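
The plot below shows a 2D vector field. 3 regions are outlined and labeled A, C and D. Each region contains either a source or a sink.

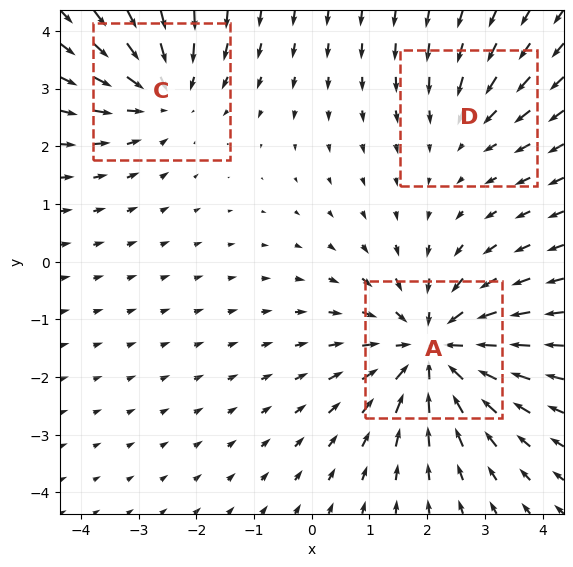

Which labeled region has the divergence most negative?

Divergence at each region's feature centre — A: about -4, C: about -3, D: about -2. Region A is most negative.

A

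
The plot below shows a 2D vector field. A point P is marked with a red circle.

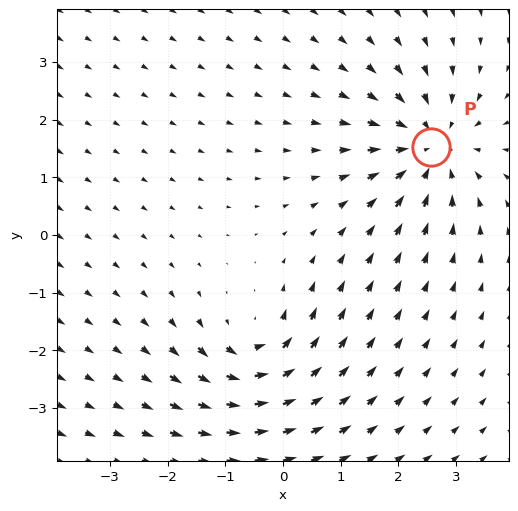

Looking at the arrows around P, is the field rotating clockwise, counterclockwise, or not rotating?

not rotating

Near P at (2.6, 1.5) the arrows show no circulation. The curl there is ≈0.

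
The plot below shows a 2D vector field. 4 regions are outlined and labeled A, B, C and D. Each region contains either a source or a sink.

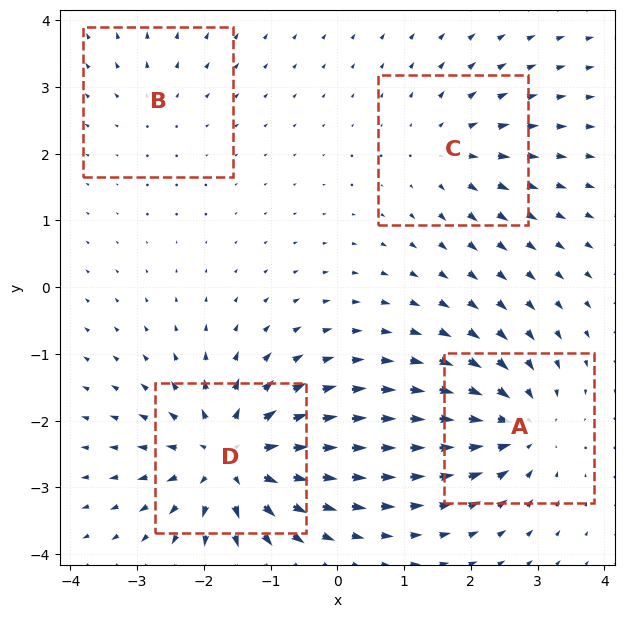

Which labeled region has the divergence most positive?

Divergence at each region's feature centre — A: about -6, B: about +2, C: about +4, D: about +8. Region D is most positive.

D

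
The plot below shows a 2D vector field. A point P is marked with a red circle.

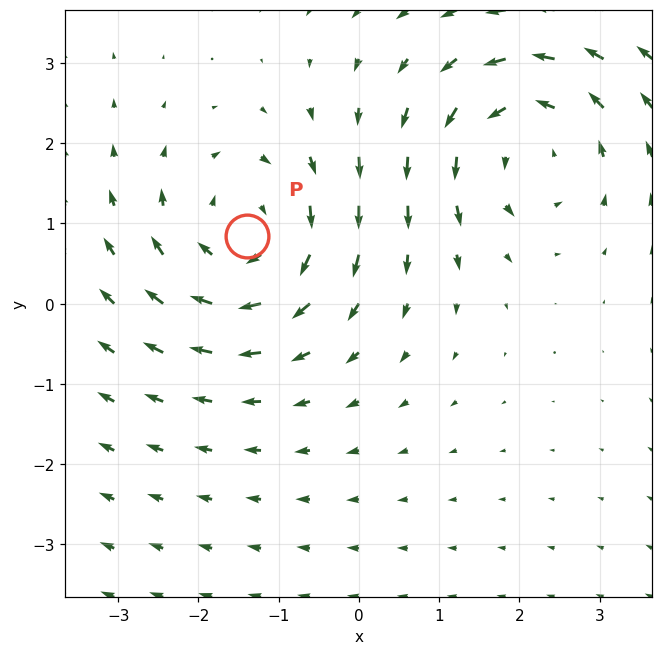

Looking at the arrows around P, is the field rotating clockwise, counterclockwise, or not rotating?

clockwise

Near P at (-1.4, 0.8) the arrows circulate clockwise. The curl (z-component) there is about -4; negative curl means clockwise rotation.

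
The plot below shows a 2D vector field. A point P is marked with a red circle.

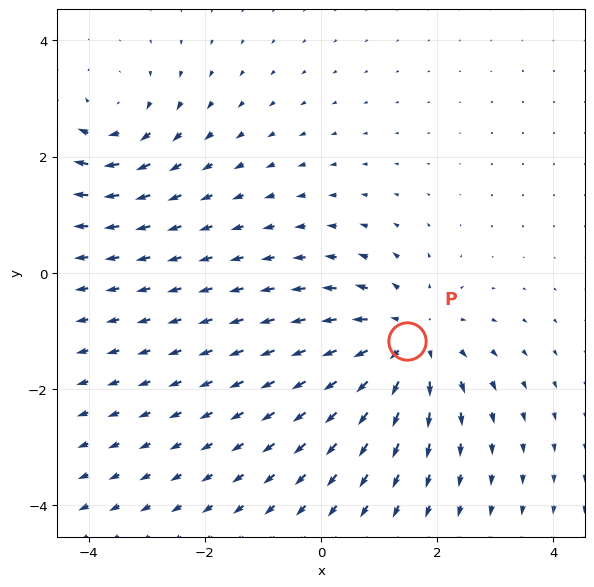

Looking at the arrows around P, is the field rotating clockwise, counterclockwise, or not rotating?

Near P at (1.5, -1.2) the arrows show no circulation. The curl there is ≈0.

not rotating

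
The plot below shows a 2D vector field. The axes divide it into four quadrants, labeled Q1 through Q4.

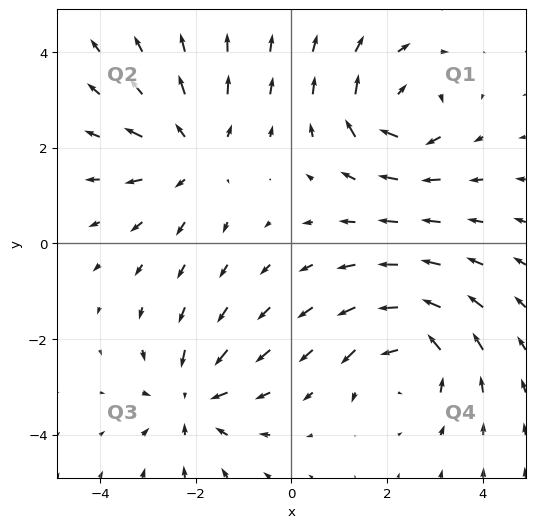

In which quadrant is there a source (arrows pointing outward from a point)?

Q2

The source sits at approximately (-2.1, 1.9), which lies in quadrant Q2. The divergence there is about +4, positive as expected for a source.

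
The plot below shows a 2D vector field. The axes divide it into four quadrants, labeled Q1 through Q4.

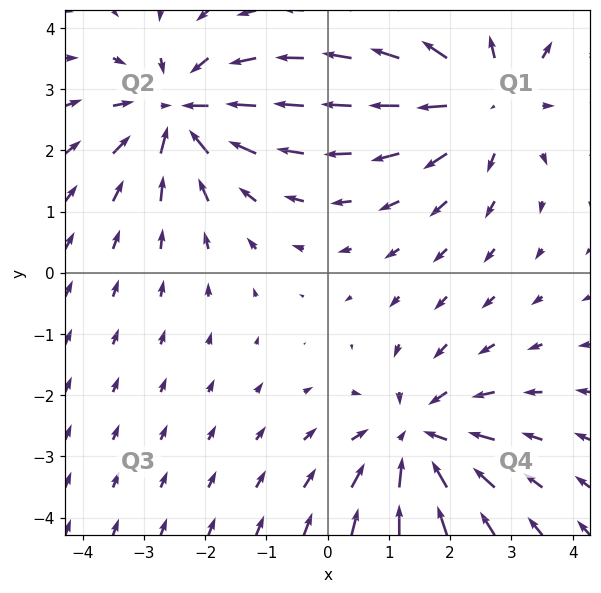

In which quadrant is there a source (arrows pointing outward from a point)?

Q1

The source sits at approximately (2.6, 2.9), which lies in quadrant Q1. The divergence there is about +3, positive as expected for a source.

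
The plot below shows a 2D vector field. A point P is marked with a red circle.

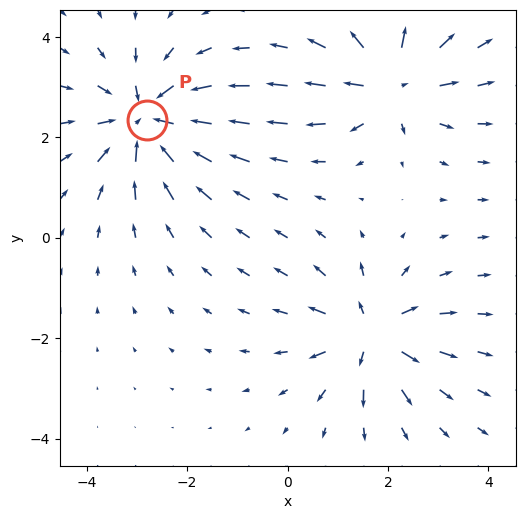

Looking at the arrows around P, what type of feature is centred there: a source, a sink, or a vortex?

sink

At P (-2.8, 2.4) the arrows converge inward. Divergence about -5, curl ≈0 — negative divergence with near-zero curl is a sink.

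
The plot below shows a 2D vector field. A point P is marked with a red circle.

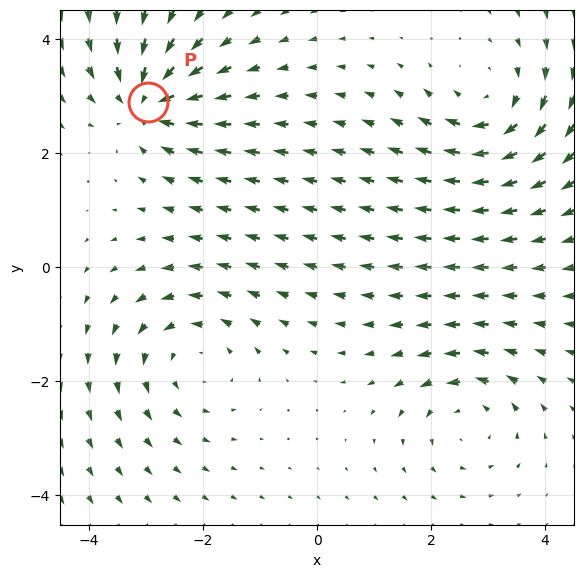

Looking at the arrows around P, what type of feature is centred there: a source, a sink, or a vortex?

At P (-3.0, 2.9) the arrows converge inward. Divergence about -6, curl ≈0 — negative divergence with near-zero curl is a sink.

sink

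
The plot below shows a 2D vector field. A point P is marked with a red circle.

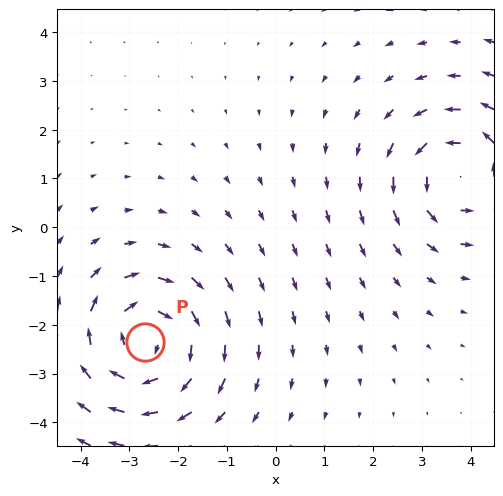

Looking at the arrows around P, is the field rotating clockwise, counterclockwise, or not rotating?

clockwise

Near P at (-2.7, -2.4) the arrows circulate clockwise. The curl (z-component) there is about -4; negative curl means clockwise rotation.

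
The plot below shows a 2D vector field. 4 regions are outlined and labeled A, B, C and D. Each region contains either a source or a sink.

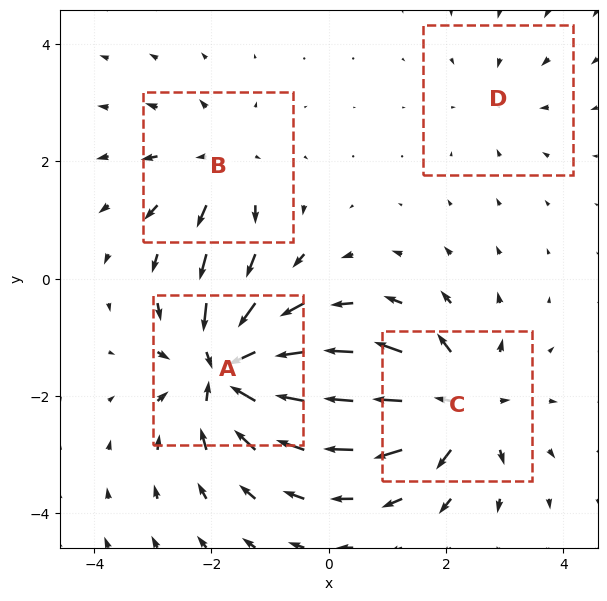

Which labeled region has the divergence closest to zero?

D

Divergence at each region's feature centre — A: about -8, B: about +4, C: about +6, D: about -2. Region D is closest to zero.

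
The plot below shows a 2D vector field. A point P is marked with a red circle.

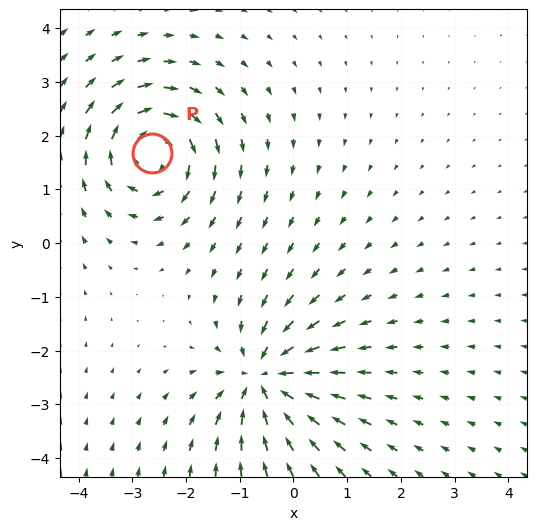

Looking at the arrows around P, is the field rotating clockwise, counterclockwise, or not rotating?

clockwise

Near P at (-2.6, 1.7) the arrows circulate clockwise. The curl (z-component) there is about -5; negative curl means clockwise rotation.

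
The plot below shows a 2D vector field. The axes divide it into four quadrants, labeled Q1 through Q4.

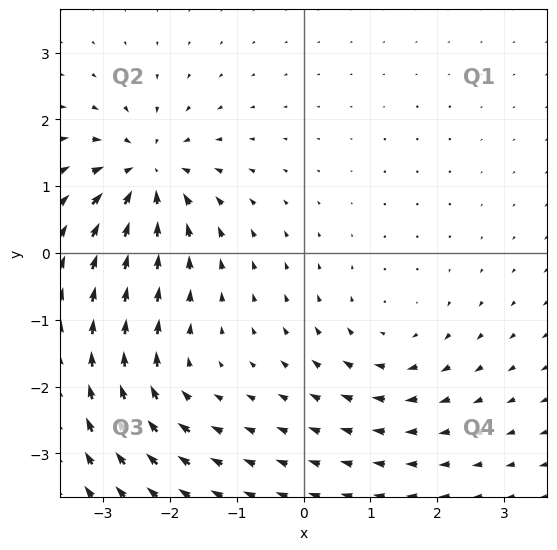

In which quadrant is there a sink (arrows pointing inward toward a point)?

The sink sits at approximately (-2.4, 1.2), which lies in quadrant Q2. The divergence there is about -6, negative as expected for a sink.

Q2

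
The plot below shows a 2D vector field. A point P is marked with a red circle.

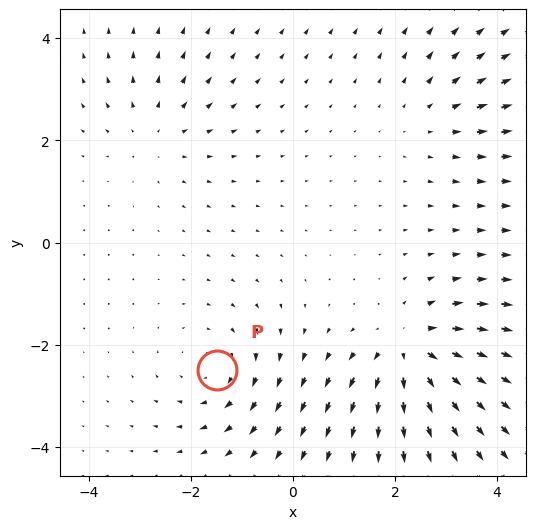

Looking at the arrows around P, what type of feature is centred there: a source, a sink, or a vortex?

vortex

At P (-1.5, -2.5) the arrows circulate clockwise. Divergence ≈0, curl about -3 — near-zero divergence with nonzero curl is a vortex.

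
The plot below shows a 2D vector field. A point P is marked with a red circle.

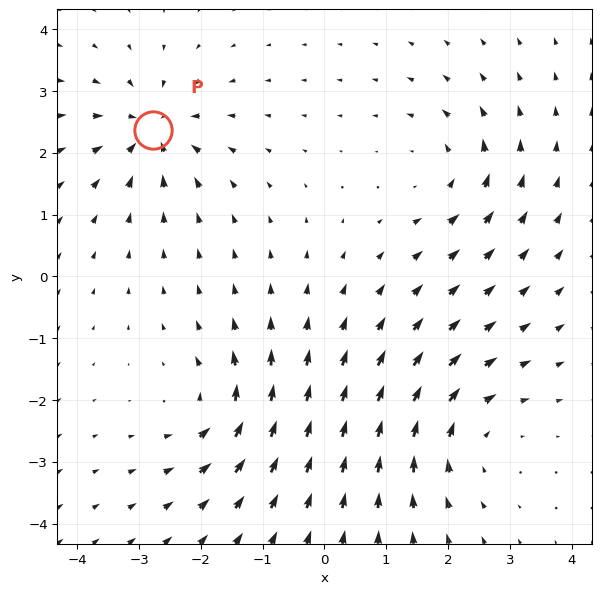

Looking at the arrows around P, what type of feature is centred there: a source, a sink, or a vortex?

sink

At P (-2.8, 2.4) the arrows converge inward. Divergence about -6, curl ≈0 — negative divergence with near-zero curl is a sink.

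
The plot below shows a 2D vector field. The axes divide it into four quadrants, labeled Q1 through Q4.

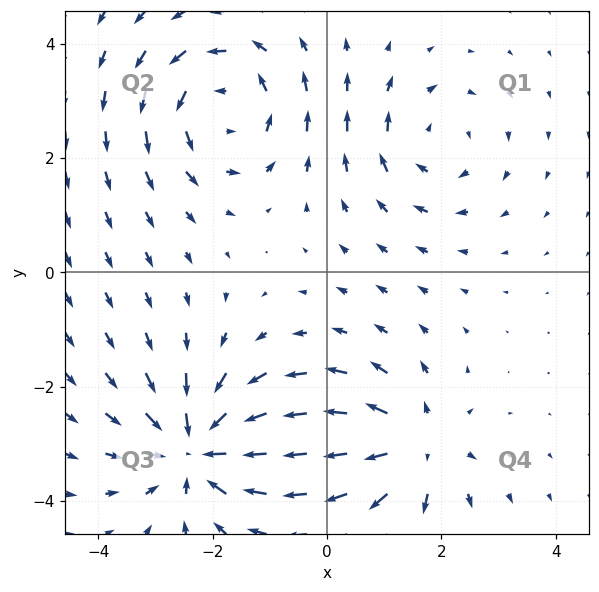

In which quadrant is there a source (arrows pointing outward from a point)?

The source sits at approximately (1.5, -3.0), which lies in quadrant Q4. The divergence there is about +4, positive as expected for a source.

Q4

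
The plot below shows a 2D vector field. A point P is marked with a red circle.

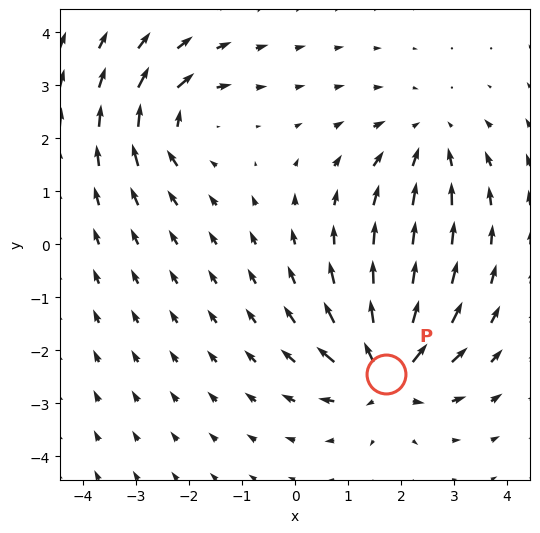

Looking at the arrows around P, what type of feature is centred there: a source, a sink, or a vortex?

source

At P (1.7, -2.4) the arrows spread outward. Divergence about +5, curl ≈0 — positive divergence with near-zero curl is a source.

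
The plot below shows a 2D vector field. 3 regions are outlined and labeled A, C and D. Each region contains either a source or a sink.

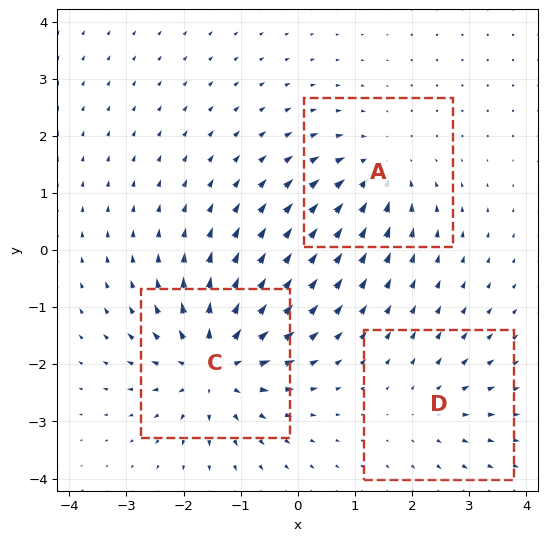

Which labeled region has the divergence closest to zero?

D

Divergence at each region's feature centre — A: about -3, C: about +5, D: about +2. Region D is closest to zero.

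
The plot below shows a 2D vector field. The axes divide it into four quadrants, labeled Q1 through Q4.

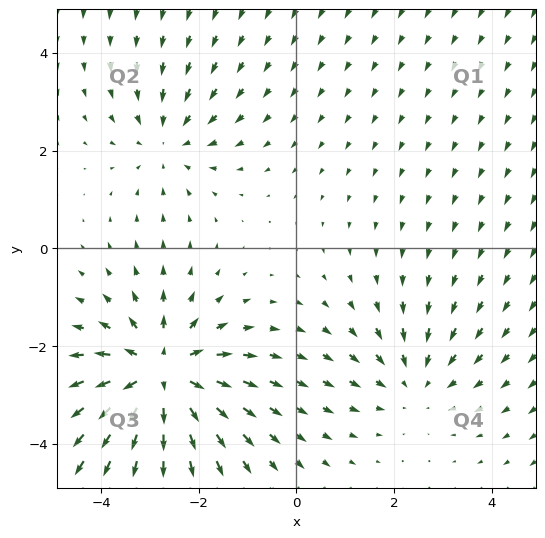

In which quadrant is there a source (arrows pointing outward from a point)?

The source sits at approximately (-2.8, -2.6), which lies in quadrant Q3. The divergence there is about +5, positive as expected for a source.

Q3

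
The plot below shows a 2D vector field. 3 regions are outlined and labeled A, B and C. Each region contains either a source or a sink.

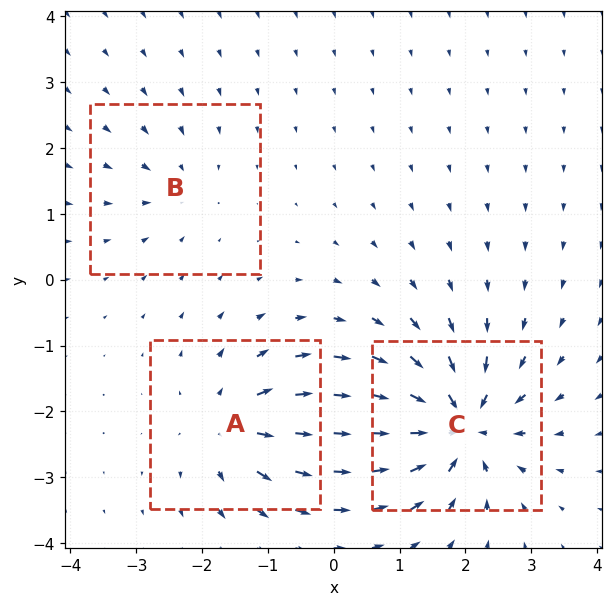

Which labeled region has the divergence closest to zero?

Divergence at each region's feature centre — A: about +4, B: about -2, C: about -6. Region B is closest to zero.

B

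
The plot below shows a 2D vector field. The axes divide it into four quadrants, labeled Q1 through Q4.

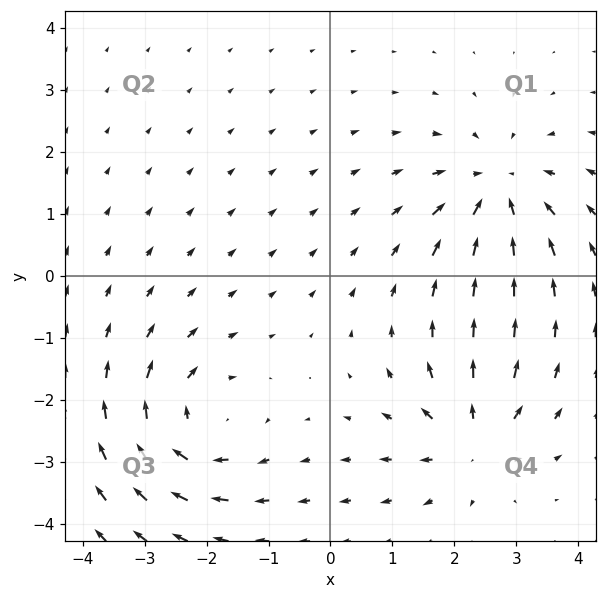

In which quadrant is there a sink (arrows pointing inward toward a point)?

Q1

The sink sits at approximately (2.7, 1.4), which lies in quadrant Q1. The divergence there is about -5, negative as expected for a sink.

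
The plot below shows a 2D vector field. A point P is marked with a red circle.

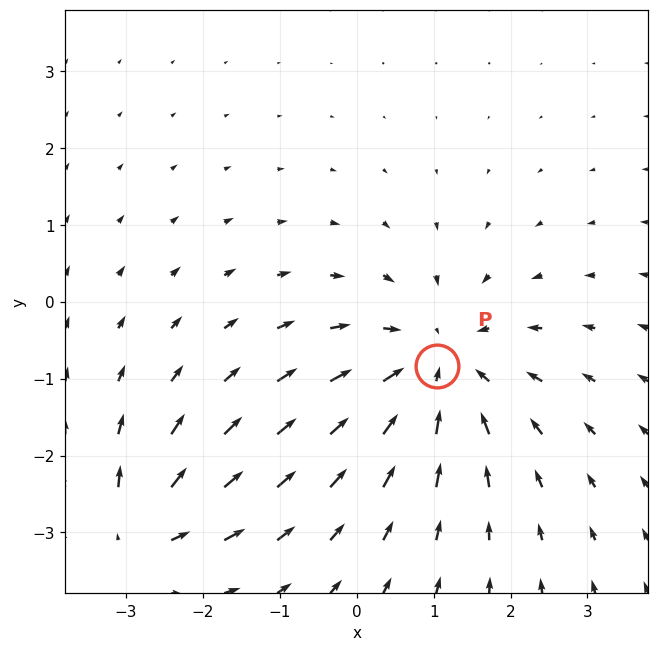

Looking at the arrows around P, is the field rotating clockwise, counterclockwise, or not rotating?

not rotating

Near P at (1.0, -0.8) the arrows show no circulation. The curl there is ≈0.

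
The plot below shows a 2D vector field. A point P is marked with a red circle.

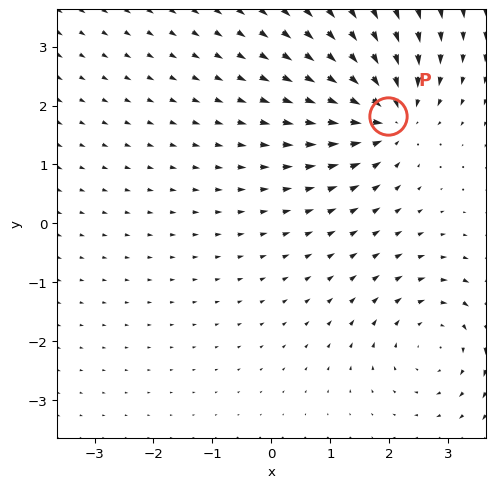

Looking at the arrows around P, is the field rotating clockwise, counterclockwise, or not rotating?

Near P at (2.0, 1.8) the arrows show no circulation. The curl there is ≈0.

not rotating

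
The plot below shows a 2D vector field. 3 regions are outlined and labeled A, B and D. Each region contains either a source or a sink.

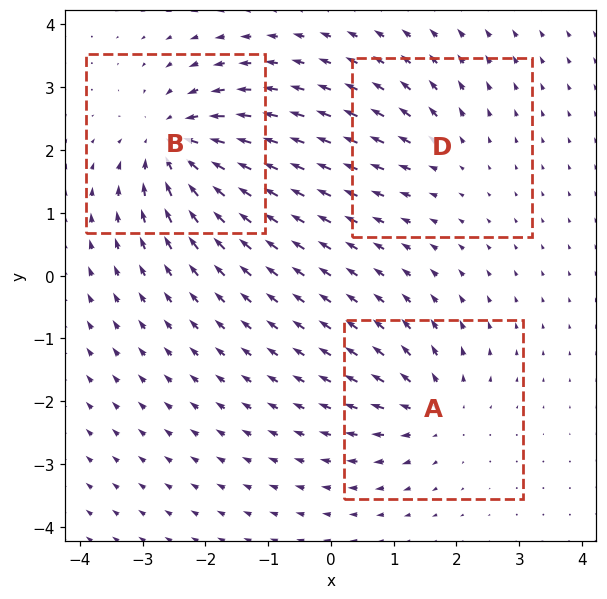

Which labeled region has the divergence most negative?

Divergence at each region's feature centre — A: about +4, B: about -6, D: about +2. Region B is most negative.

B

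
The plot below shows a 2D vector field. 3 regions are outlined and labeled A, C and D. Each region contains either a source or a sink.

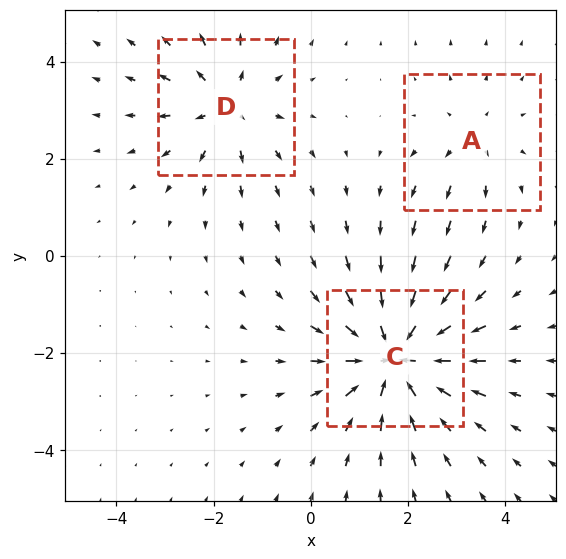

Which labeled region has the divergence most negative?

Divergence at each region's feature centre — A: about +2, C: about -5, D: about +3. Region C is most negative.

C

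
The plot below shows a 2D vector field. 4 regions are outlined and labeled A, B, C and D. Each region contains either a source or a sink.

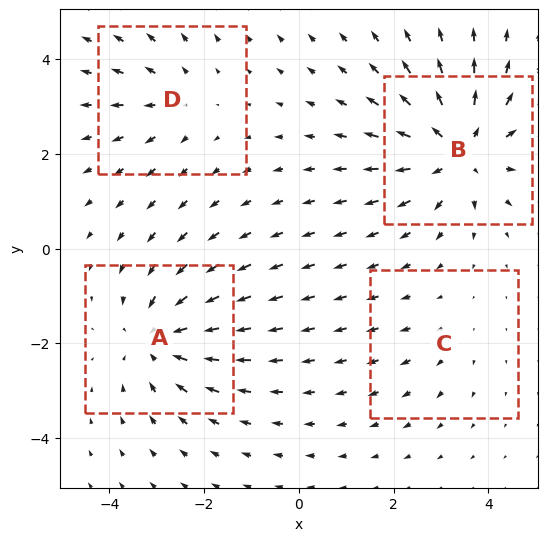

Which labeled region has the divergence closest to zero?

C

Divergence at each region's feature centre — A: about -5, B: about +6, C: about +2, D: about +3. Region C is closest to zero.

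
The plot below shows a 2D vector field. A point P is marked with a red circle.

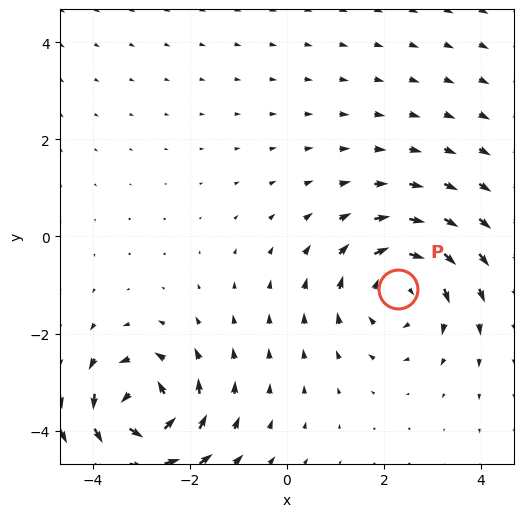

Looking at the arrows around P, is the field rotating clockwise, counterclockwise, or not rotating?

Near P at (2.3, -1.1) the arrows circulate clockwise. The curl (z-component) there is about -3; negative curl means clockwise rotation.

clockwise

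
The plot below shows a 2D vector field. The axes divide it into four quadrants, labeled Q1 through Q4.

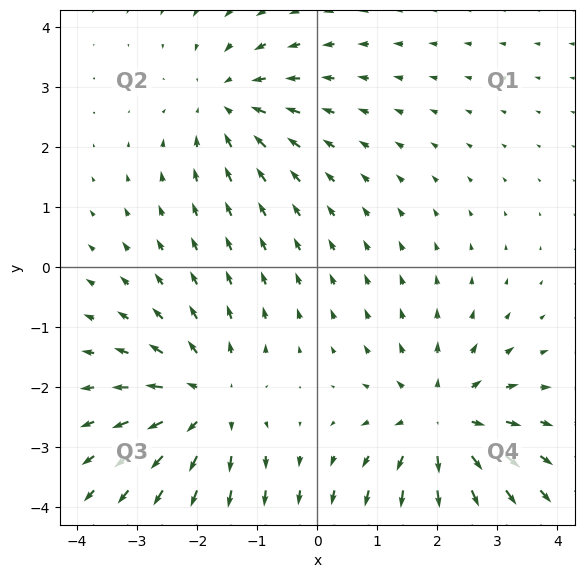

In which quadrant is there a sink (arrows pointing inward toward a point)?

The sink sits at approximately (-1.5, 2.7), which lies in quadrant Q2. The divergence there is about -3, negative as expected for a sink.

Q2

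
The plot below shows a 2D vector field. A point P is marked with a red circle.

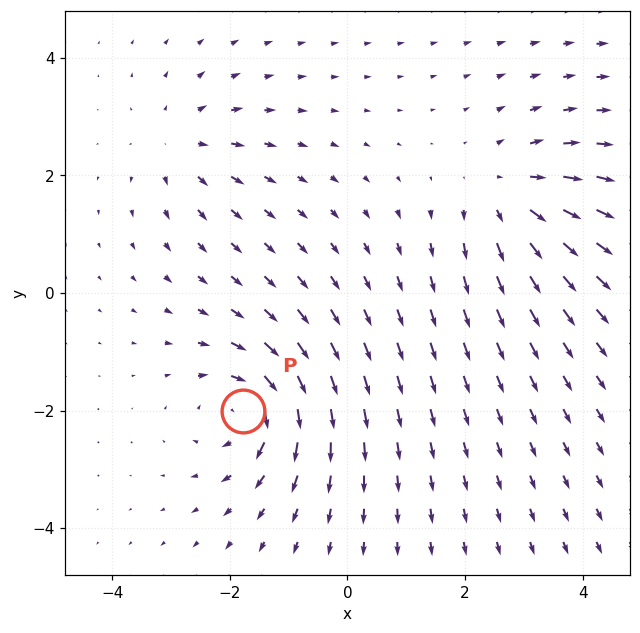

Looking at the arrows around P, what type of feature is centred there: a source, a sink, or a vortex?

vortex

At P (-1.8, -2.0) the arrows circulate clockwise. Divergence ≈0, curl about -6 — near-zero divergence with nonzero curl is a vortex.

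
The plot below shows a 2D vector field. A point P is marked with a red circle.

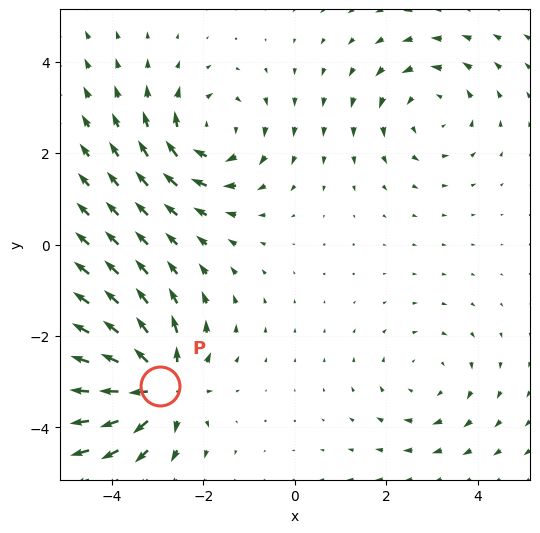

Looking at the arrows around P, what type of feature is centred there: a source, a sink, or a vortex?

source

At P (-3.0, -3.1) the arrows spread outward. Divergence about +6, curl ≈0 — positive divergence with near-zero curl is a source.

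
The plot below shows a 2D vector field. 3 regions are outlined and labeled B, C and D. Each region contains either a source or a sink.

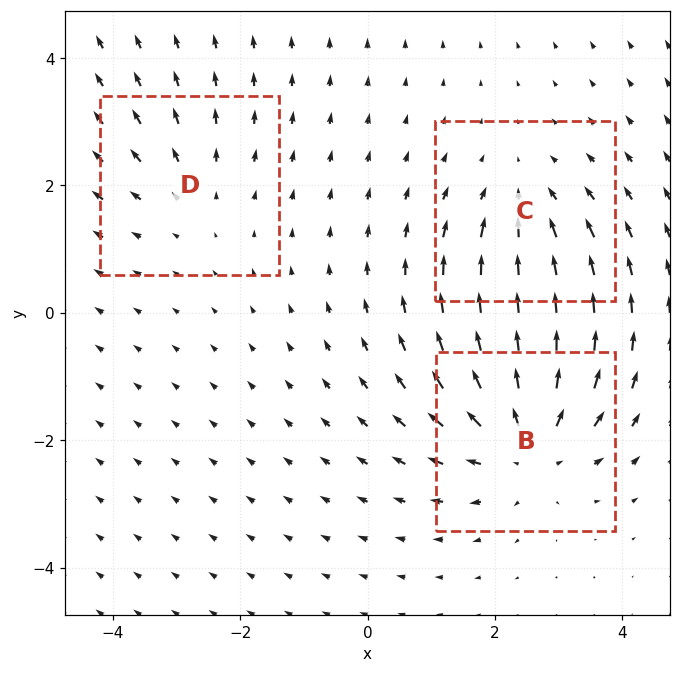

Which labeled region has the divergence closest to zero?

D

Divergence at each region's feature centre — B: about +4, C: about -3, D: about +2. Region D is closest to zero.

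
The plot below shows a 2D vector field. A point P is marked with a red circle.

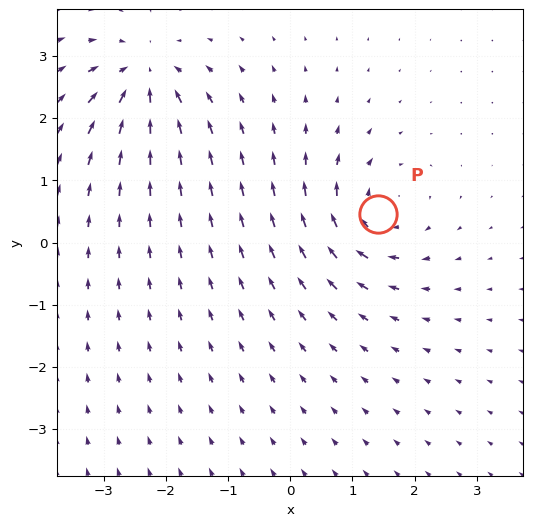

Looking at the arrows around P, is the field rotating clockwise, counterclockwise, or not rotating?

Near P at (1.4, 0.5) the arrows circulate clockwise. The curl (z-component) there is about -5; negative curl means clockwise rotation.

clockwise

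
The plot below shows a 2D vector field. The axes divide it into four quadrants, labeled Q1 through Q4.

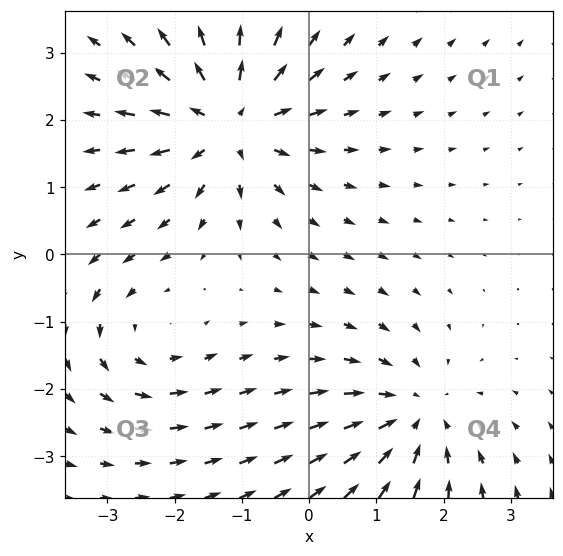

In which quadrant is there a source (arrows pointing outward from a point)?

The source sits at approximately (-1.2, 2.0), which lies in quadrant Q2. The divergence there is about +6, positive as expected for a source.

Q2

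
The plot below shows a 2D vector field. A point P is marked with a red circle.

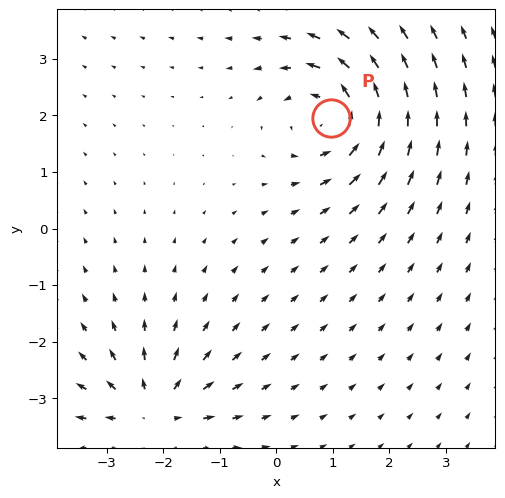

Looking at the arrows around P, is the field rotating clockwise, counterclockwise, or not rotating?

counterclockwise

Near P at (1.0, 2.0) the arrows circulate counterclockwise. The curl (z-component) there is about +6; positive curl means counterclockwise rotation.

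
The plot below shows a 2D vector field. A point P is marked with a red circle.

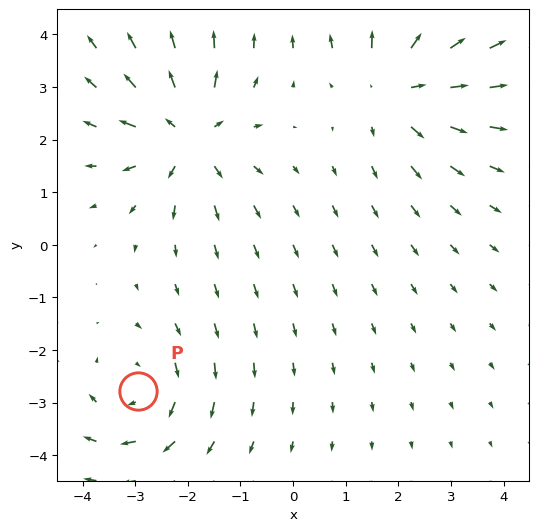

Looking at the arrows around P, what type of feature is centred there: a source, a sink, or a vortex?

vortex

At P (-3.0, -2.8) the arrows circulate clockwise. Divergence ≈0, curl about -3 — near-zero divergence with nonzero curl is a vortex.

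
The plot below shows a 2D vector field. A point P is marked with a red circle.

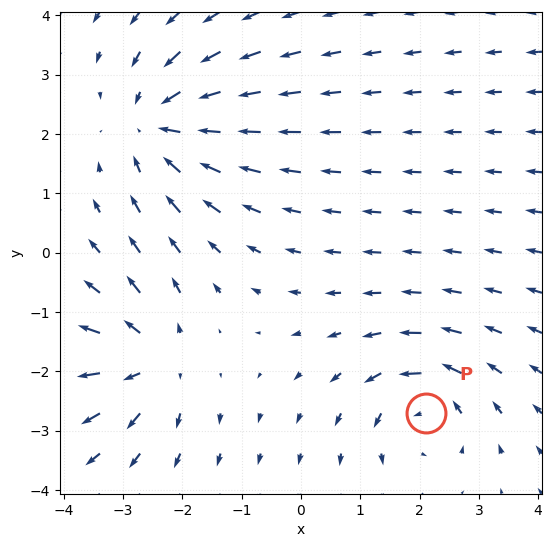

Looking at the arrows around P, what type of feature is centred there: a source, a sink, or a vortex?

At P (2.1, -2.7) the arrows circulate counterclockwise. Divergence ≈0, curl about +4 — near-zero divergence with nonzero curl is a vortex.

vortex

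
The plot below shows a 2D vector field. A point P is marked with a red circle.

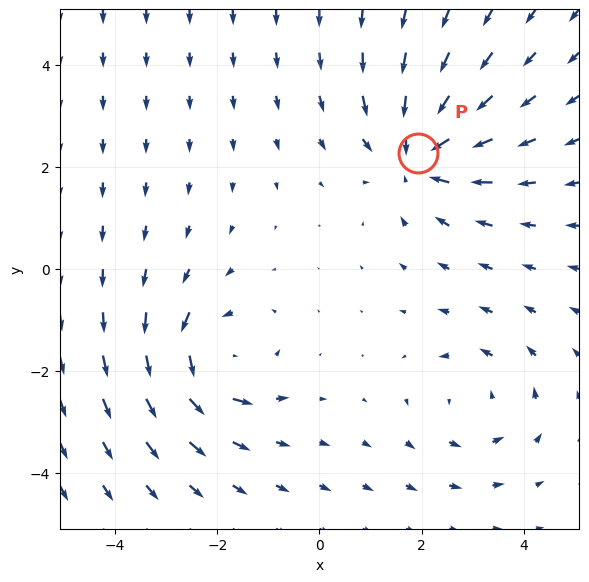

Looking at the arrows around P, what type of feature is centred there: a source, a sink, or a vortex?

sink

At P (1.9, 2.3) the arrows converge inward. Divergence about -4, curl ≈0 — negative divergence with near-zero curl is a sink.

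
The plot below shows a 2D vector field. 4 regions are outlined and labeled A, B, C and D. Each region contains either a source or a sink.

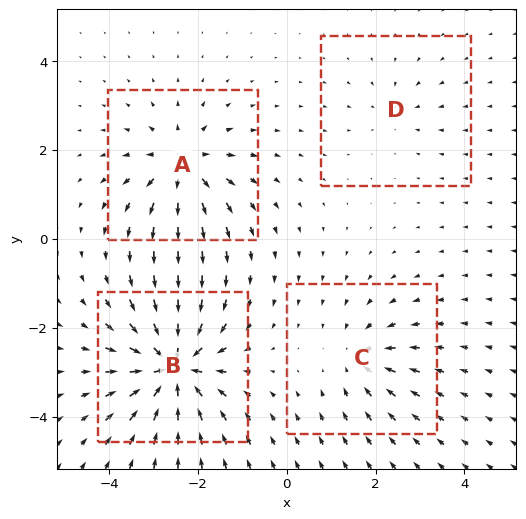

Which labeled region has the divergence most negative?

Divergence at each region's feature centre — A: about +6, B: about -8, C: about -4, D: about -2. Region B is most negative.

B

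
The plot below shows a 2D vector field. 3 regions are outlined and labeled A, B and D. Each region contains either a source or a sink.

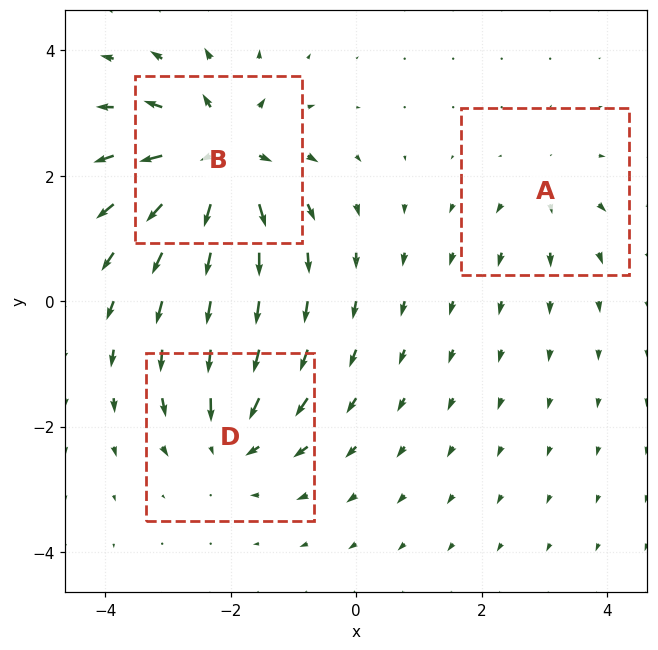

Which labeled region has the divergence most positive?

Divergence at each region's feature centre — A: about +2, B: about +6, D: about -4. Region B is most positive.

B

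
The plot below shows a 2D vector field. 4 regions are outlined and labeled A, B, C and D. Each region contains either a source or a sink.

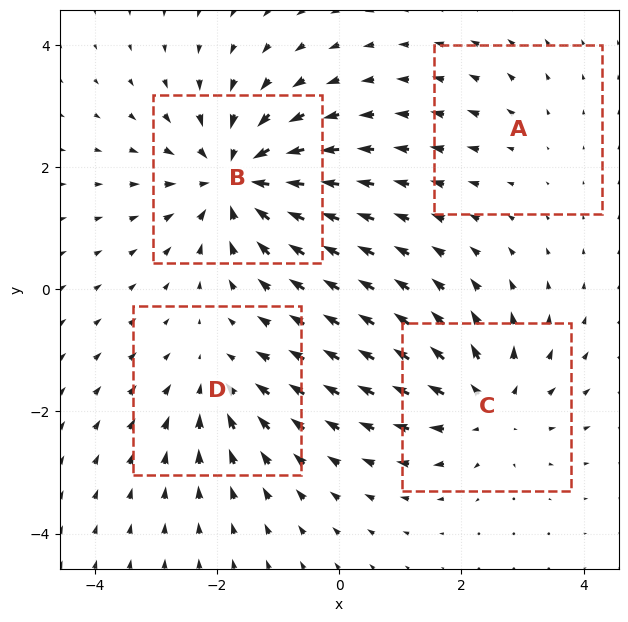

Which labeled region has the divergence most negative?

Divergence at each region's feature centre — A: about +2, B: about -7, C: about +5, D: about -4. Region B is most negative.

B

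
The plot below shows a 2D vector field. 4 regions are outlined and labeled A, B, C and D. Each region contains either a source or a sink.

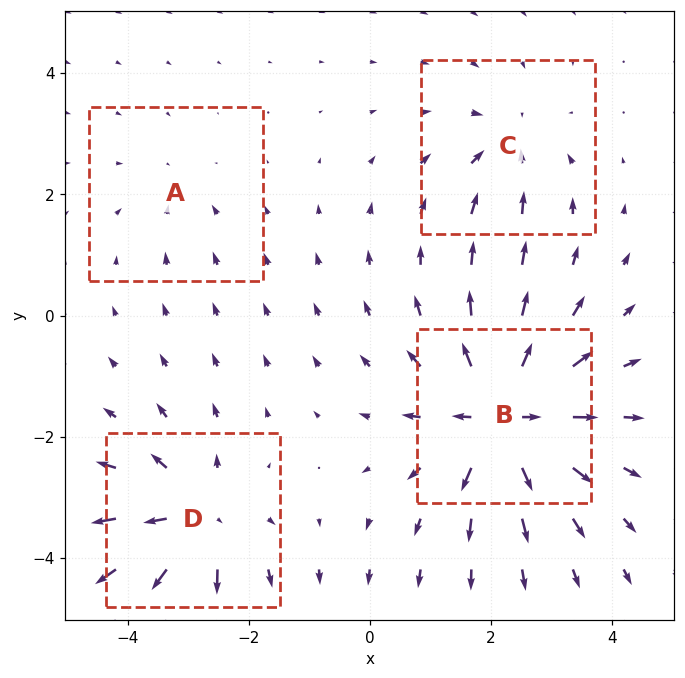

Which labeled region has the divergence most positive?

Divergence at each region's feature centre — A: about -2, B: about +8, C: about -4, D: about +6. Region B is most positive.

B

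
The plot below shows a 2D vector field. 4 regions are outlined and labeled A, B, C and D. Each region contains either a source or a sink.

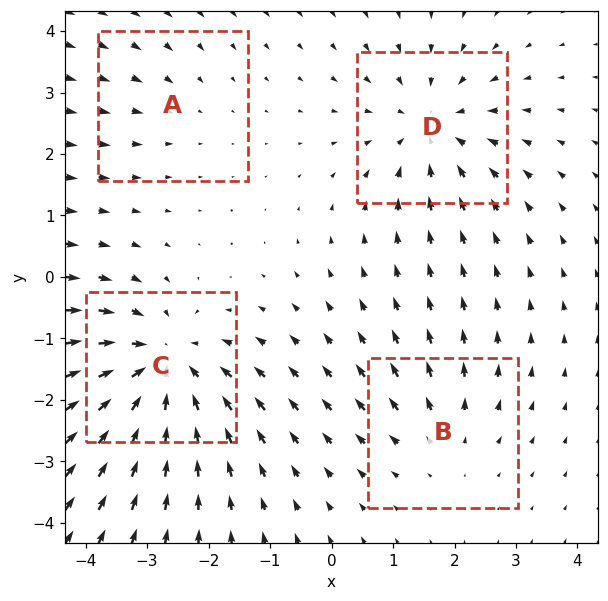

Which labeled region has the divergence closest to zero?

Divergence at each region's feature centre — A: about -2, B: about +3, C: about -6, D: about -5. Region A is closest to zero.

A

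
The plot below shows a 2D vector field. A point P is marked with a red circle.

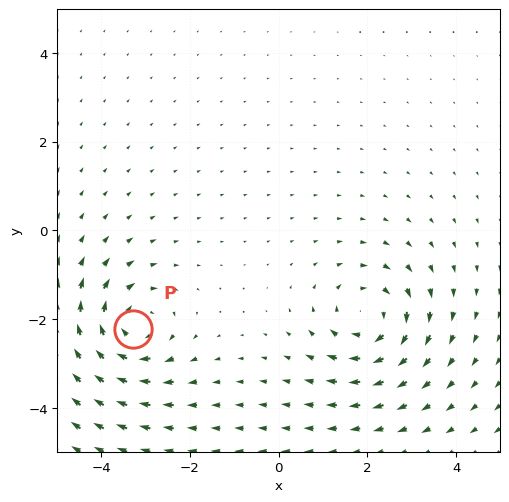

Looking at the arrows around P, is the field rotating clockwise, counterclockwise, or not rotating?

Near P at (-3.3, -2.2) the arrows circulate clockwise. The curl (z-component) there is about -4; negative curl means clockwise rotation.

clockwise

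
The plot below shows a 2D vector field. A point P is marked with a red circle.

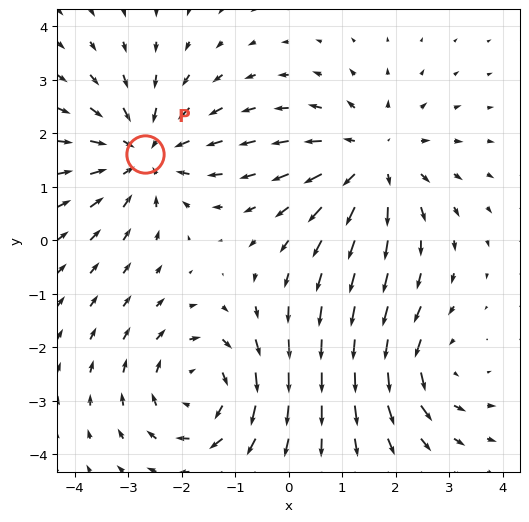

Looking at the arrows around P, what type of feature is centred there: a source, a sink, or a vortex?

At P (-2.7, 1.6) the arrows converge inward. Divergence about -4, curl ≈0 — negative divergence with near-zero curl is a sink.

sink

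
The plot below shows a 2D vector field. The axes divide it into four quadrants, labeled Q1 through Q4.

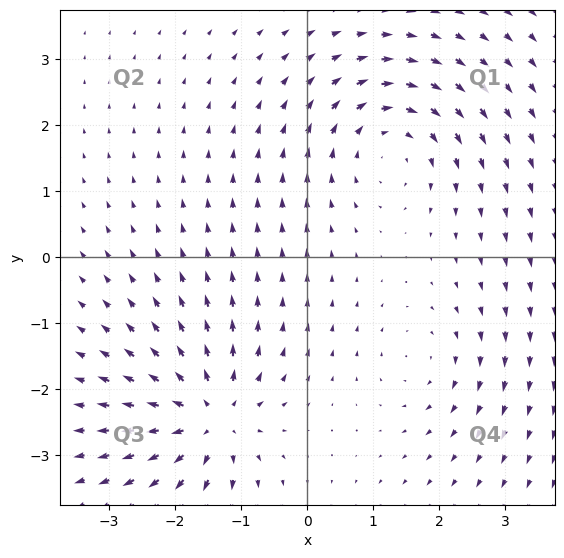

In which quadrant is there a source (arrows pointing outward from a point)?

The source sits at approximately (-1.5, -2.4), which lies in quadrant Q3. The divergence there is about +7, positive as expected for a source.

Q3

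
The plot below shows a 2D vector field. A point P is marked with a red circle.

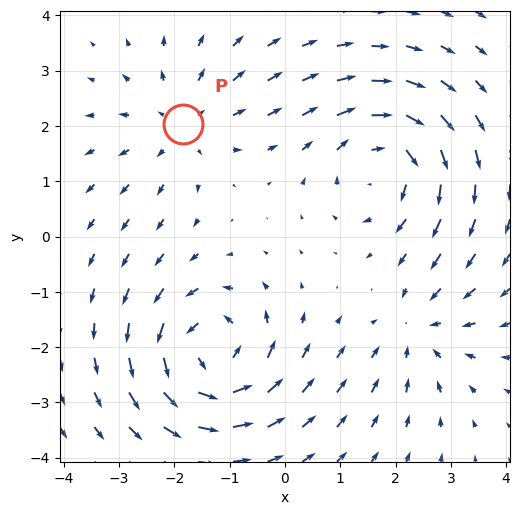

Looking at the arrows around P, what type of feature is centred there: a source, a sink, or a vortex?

At P (-1.8, 2.0) the arrows spread outward. Divergence about +3, curl ≈0 — positive divergence with near-zero curl is a source.

source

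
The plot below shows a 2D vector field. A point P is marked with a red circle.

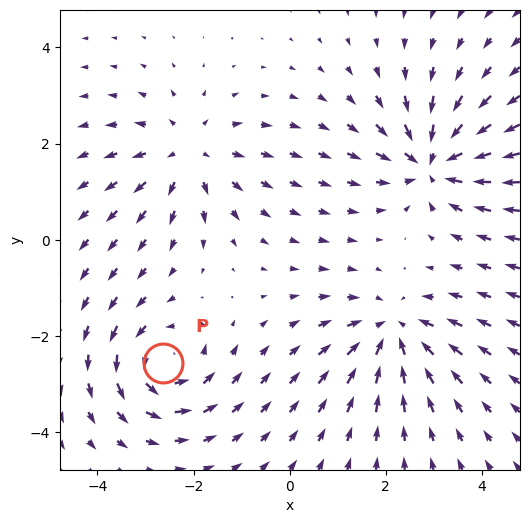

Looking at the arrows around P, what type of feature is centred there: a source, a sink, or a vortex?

vortex

At P (-2.6, -2.6) the arrows circulate counterclockwise. Divergence ≈0, curl about +4 — near-zero divergence with nonzero curl is a vortex.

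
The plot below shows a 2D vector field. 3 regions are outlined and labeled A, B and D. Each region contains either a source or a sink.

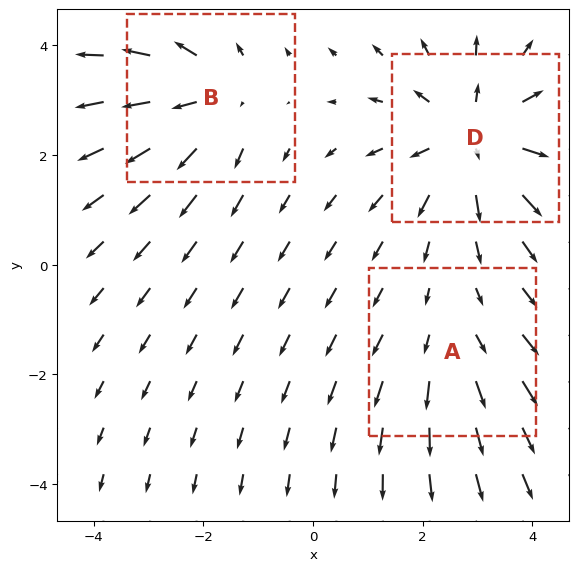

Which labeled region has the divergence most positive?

D

Divergence at each region's feature centre — A: about +2, B: about +3, D: about +4. Region D is most positive.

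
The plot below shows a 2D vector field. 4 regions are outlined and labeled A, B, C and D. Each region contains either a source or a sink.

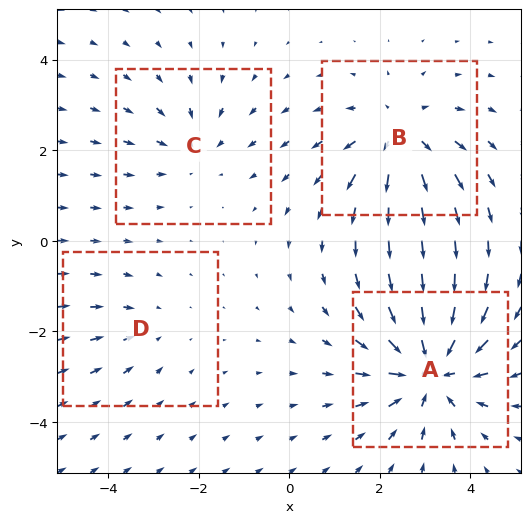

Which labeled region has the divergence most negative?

Divergence at each region's feature centre — A: about -6, B: about +4, C: about -3, D: about -2. Region A is most negative.

A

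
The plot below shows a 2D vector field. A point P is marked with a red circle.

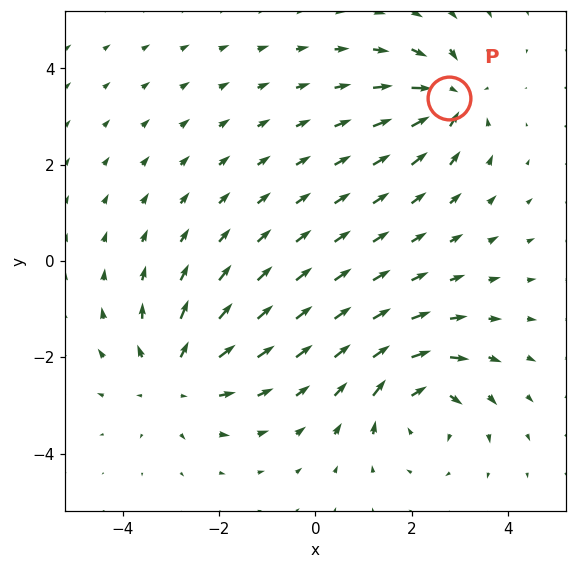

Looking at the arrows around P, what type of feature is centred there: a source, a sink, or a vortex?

At P (2.8, 3.4) the arrows converge inward. Divergence about -6, curl ≈0 — negative divergence with near-zero curl is a sink.

sink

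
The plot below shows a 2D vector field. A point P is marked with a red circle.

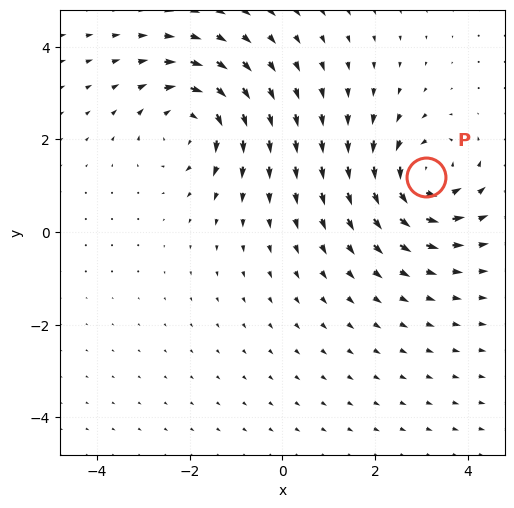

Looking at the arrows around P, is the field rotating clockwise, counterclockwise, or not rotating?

counterclockwise

Near P at (3.1, 1.2) the arrows circulate counterclockwise. The curl (z-component) there is about +6; positive curl means counterclockwise rotation.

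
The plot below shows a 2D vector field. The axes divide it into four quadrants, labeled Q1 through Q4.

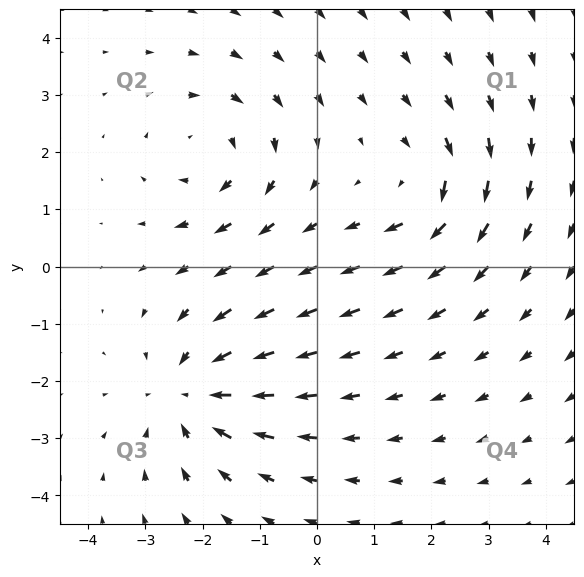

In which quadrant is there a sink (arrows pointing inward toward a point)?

The sink sits at approximately (-2.2, -2.2), which lies in quadrant Q3. The divergence there is about -4, negative as expected for a sink.

Q3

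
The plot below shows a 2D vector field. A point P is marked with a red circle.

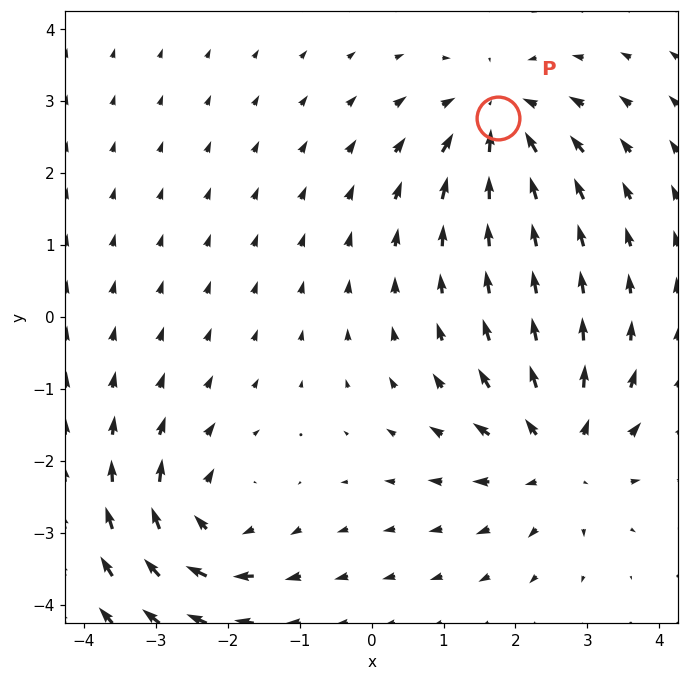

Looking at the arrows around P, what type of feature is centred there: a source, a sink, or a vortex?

At P (1.8, 2.8) the arrows converge inward. Divergence about -5, curl ≈0 — negative divergence with near-zero curl is a sink.

sink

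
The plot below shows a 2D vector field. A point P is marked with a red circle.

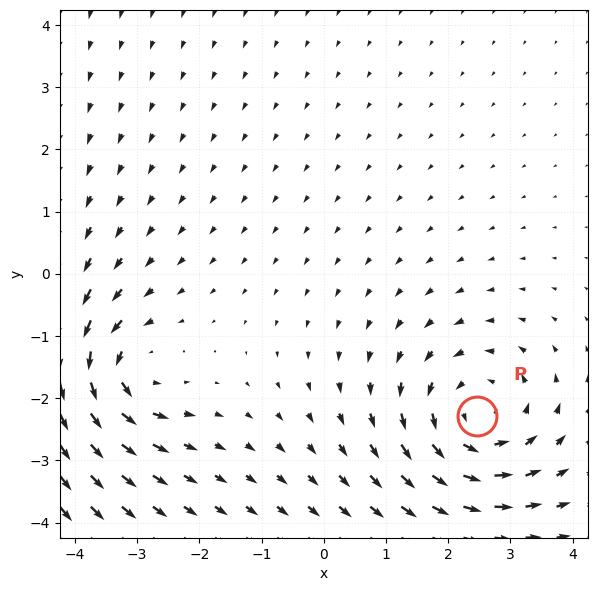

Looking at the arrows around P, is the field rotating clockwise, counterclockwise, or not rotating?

counterclockwise

Near P at (2.5, -2.3) the arrows circulate counterclockwise. The curl (z-component) there is about +4; positive curl means counterclockwise rotation.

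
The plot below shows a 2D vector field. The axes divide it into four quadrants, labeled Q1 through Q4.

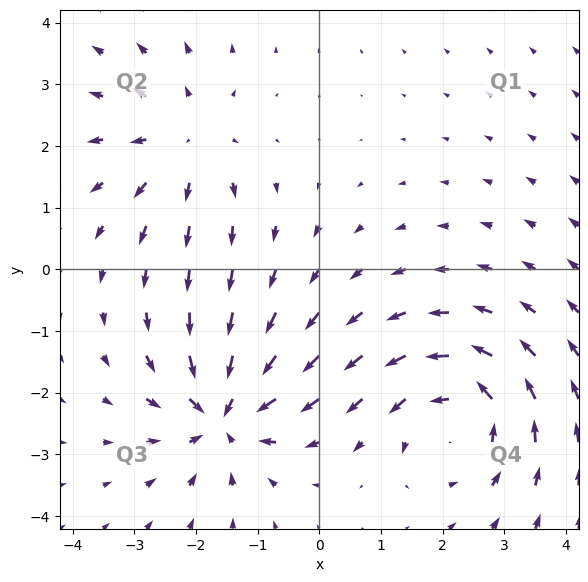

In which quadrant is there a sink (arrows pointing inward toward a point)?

The sink sits at approximately (-1.6, -2.3), which lies in quadrant Q3. The divergence there is about -6, negative as expected for a sink.

Q3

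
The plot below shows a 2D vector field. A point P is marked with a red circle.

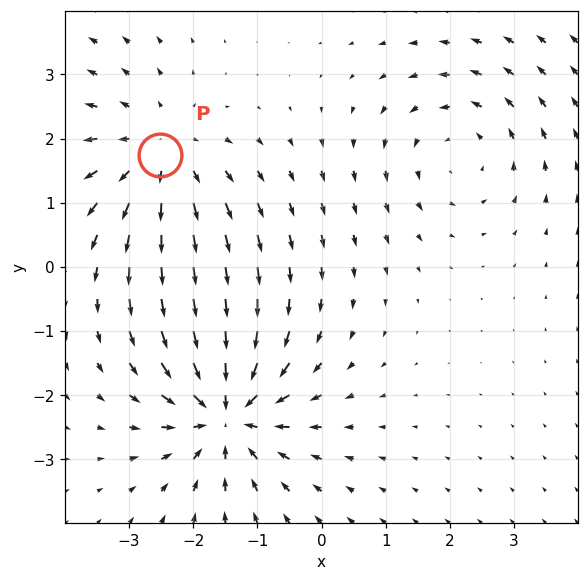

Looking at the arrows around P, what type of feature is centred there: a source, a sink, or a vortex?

source

At P (-2.5, 1.7) the arrows spread outward. Divergence about +4, curl ≈0 — positive divergence with near-zero curl is a source.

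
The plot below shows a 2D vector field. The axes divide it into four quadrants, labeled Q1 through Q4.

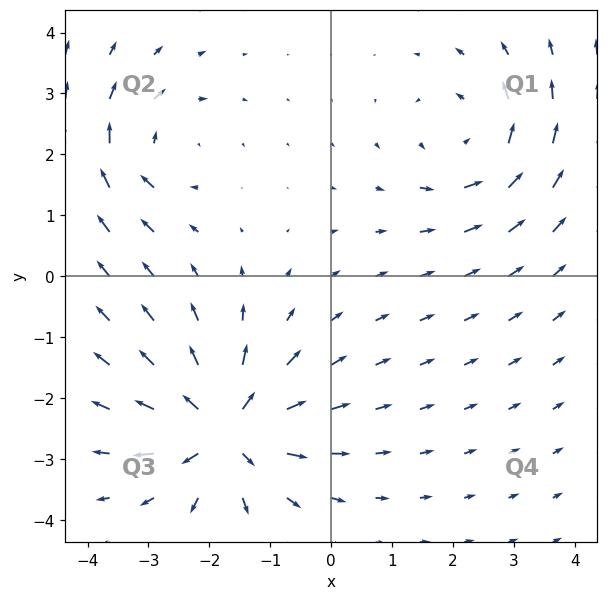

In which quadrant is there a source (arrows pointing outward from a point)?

Q3

The source sits at approximately (-1.7, -2.5), which lies in quadrant Q3. The divergence there is about +7, positive as expected for a source.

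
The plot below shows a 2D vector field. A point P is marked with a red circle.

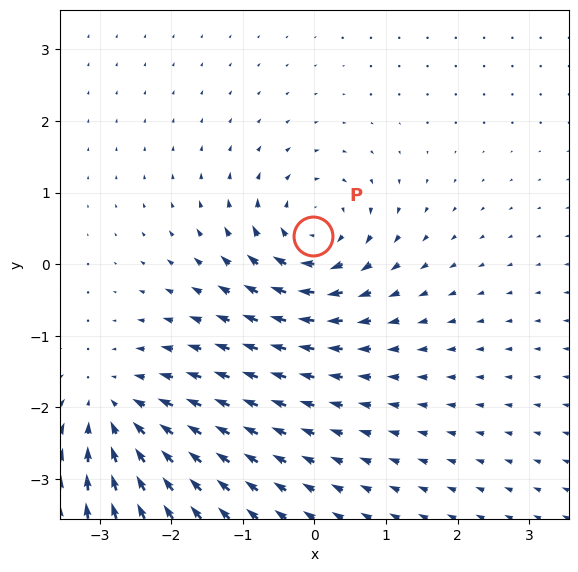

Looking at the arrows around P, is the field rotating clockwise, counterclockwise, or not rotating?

Near P at (-0.0, 0.4) the arrows circulate clockwise. The curl (z-component) there is about -4; negative curl means clockwise rotation.

clockwise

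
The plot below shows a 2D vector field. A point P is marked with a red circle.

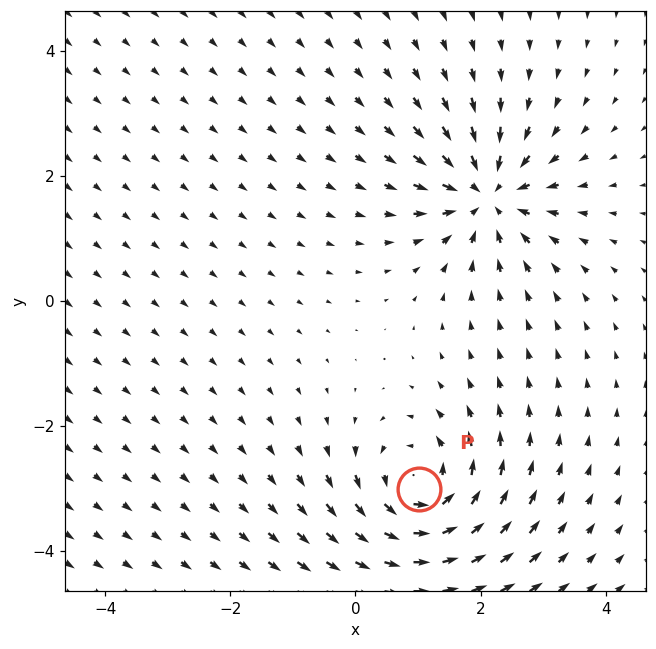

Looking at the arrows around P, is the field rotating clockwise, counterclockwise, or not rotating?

counterclockwise

Near P at (1.0, -3.0) the arrows circulate counterclockwise. The curl (z-component) there is about +5; positive curl means counterclockwise rotation.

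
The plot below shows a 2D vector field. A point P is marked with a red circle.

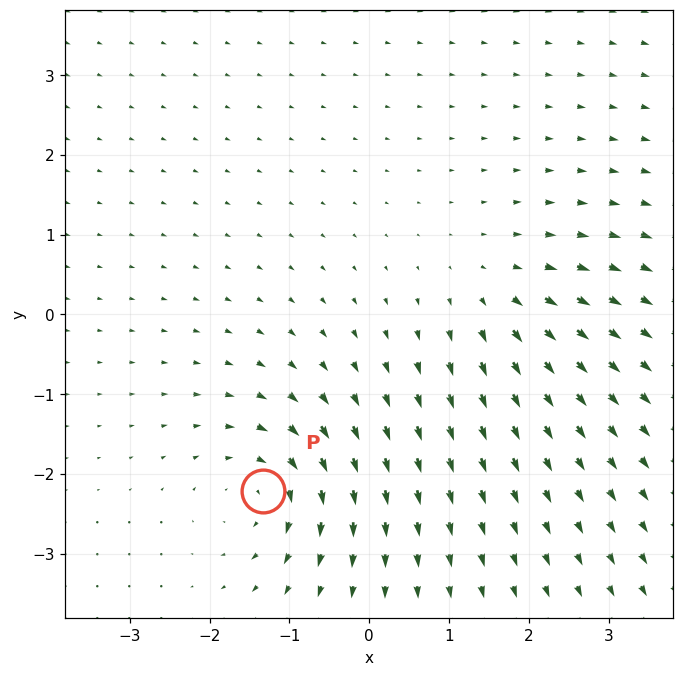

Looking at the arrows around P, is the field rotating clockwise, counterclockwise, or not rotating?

clockwise

Near P at (-1.3, -2.2) the arrows circulate clockwise. The curl (z-component) there is about -4; negative curl means clockwise rotation.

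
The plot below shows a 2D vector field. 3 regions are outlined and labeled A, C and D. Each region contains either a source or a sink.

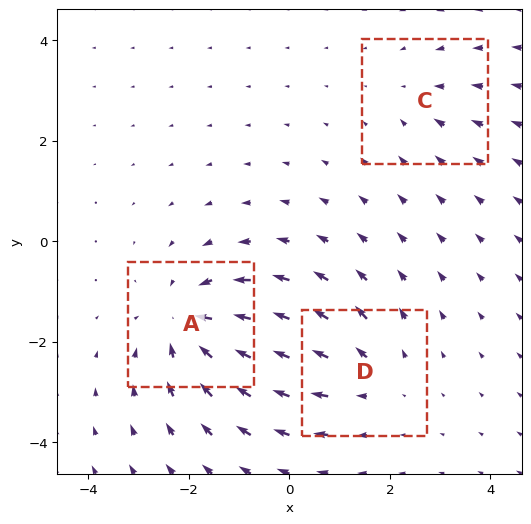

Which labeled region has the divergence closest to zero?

C

Divergence at each region's feature centre — A: about -4, C: about -2, D: about +3. Region C is closest to zero.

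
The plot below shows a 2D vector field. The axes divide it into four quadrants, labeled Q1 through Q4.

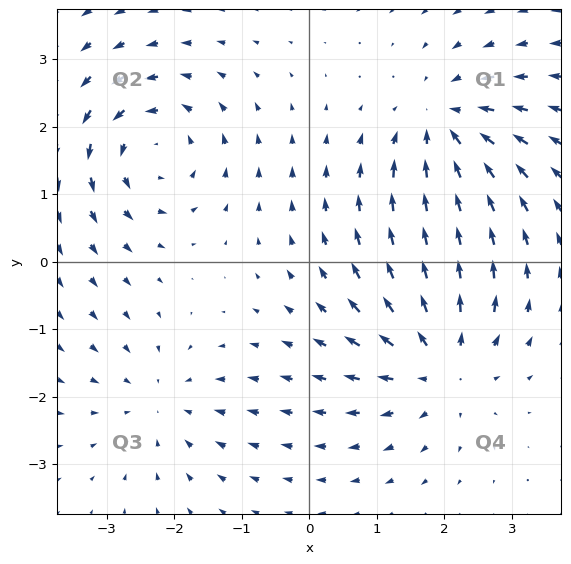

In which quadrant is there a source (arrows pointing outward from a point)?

Q4

The source sits at approximately (1.9, -1.5), which lies in quadrant Q4. The divergence there is about +5, positive as expected for a source.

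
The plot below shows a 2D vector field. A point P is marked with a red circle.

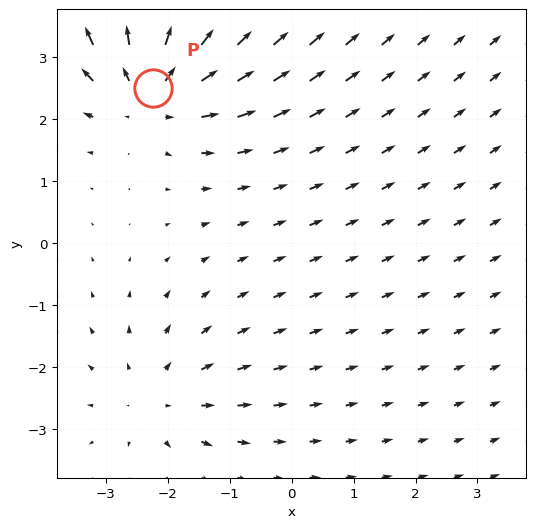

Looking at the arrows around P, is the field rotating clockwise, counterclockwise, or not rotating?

not rotating

Near P at (-2.2, 2.5) the arrows show no circulation. The curl there is ≈0.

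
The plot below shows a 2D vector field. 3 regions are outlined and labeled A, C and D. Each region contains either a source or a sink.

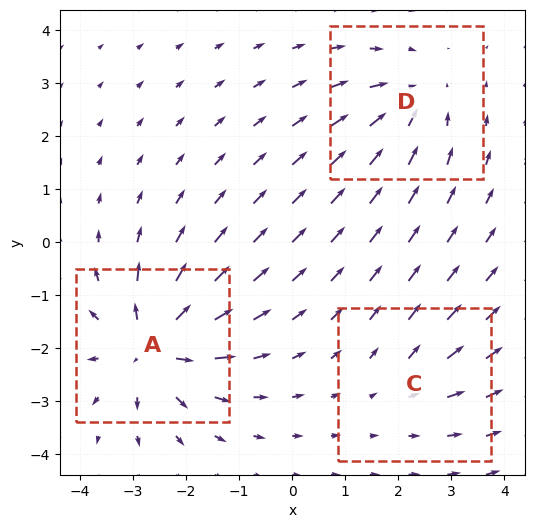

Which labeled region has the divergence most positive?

Divergence at each region's feature centre — A: about +5, C: about +2, D: about -3. Region A is most positive.

A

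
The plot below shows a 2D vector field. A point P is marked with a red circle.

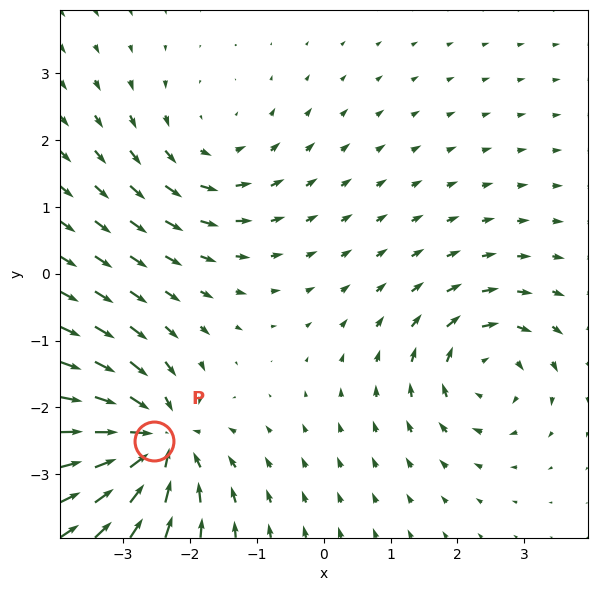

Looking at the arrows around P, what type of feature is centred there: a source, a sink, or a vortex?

At P (-2.5, -2.5) the arrows converge inward. Divergence about -6, curl ≈0 — negative divergence with near-zero curl is a sink.

sink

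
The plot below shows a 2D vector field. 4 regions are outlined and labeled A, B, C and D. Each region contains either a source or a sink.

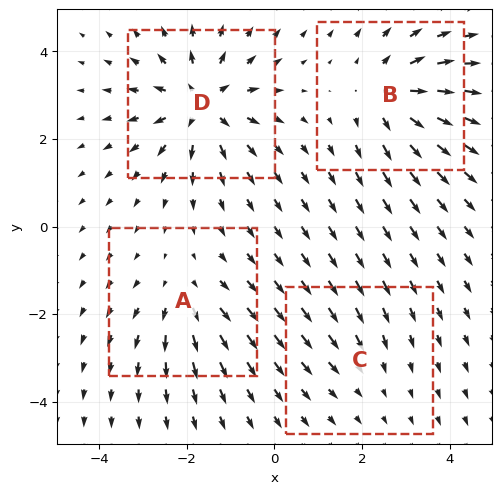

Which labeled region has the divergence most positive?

D

Divergence at each region's feature centre — A: about +4, B: about +5, C: about -2, D: about +7. Region D is most positive.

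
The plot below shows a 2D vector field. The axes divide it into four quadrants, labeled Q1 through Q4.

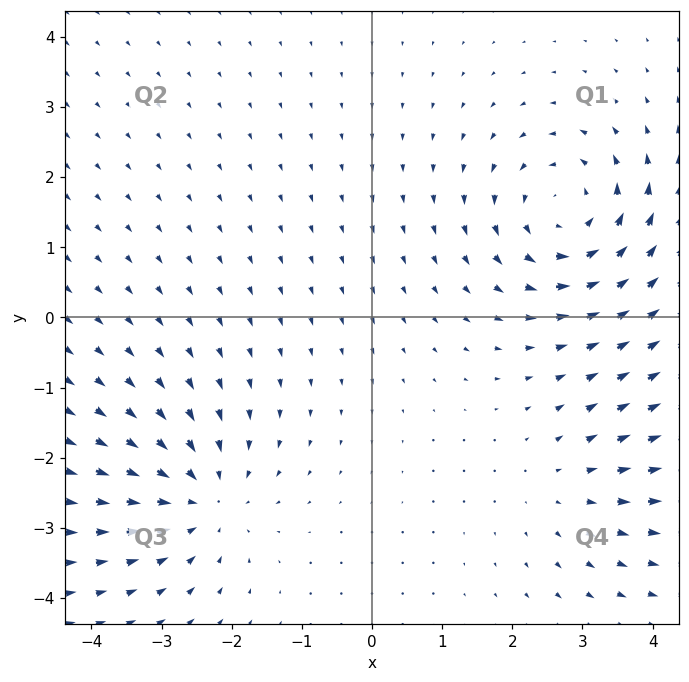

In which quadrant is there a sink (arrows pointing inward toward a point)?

Q3

The sink sits at approximately (-2.4, -2.6), which lies in quadrant Q3. The divergence there is about -4, negative as expected for a sink.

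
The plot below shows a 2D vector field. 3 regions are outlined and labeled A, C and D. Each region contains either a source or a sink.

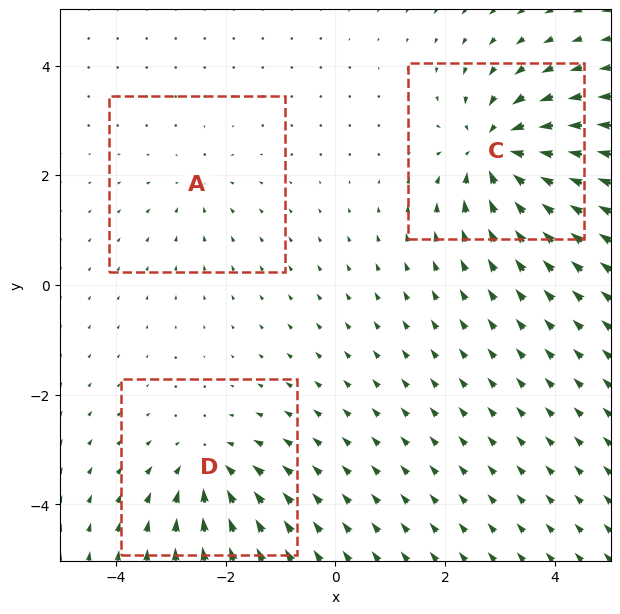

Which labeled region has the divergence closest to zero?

A

Divergence at each region's feature centre — A: about -2, C: about -6, D: about -4. Region A is closest to zero.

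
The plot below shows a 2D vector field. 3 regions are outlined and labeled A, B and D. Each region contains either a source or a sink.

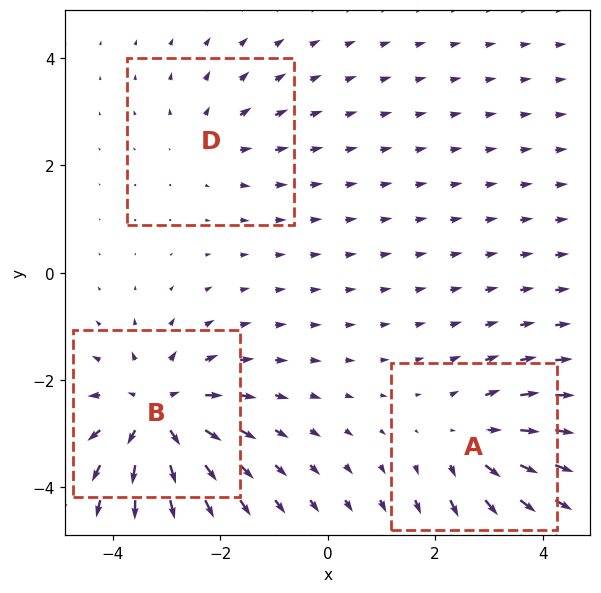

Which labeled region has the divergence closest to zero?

Divergence at each region's feature centre — A: about +3, B: about +5, D: about +2. Region D is closest to zero.

D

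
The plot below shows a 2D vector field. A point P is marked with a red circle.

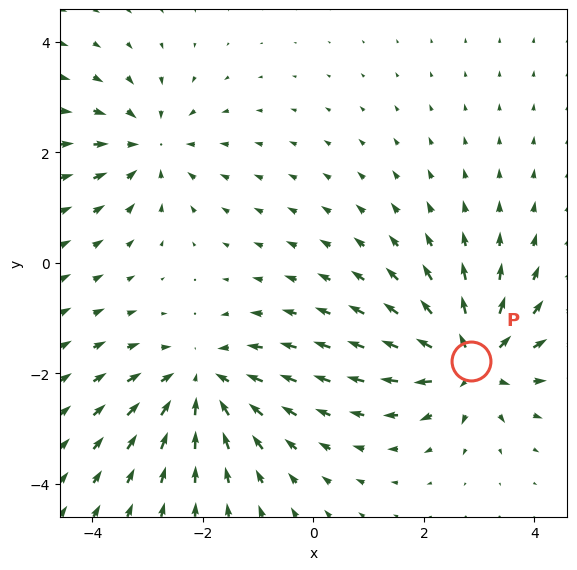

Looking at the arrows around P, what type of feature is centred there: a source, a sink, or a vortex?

source

At P (2.9, -1.8) the arrows spread outward. Divergence about +7, curl ≈0 — positive divergence with near-zero curl is a source.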